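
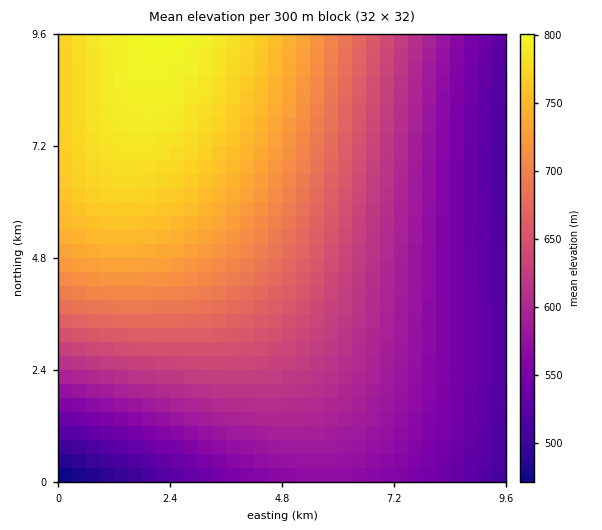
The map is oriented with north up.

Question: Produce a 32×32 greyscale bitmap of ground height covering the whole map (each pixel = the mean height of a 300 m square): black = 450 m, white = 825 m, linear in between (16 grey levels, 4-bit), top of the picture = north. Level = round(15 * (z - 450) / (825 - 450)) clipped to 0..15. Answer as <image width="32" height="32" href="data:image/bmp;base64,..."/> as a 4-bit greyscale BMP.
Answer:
<image width="32" height="32" href="data:image/bmp;base64,Qk12AgAAAAAAAHYAAAAoAAAAIAAAACAAAAABAAQAAAAAAAACAAATCwAAEwsAABAAAAAAAAAAAAAAABEREQAiIiIAMzMzAERERABVVVUAZmZmAHd3dwCIiIgAmZmZAKqqqgC7u7sAzMzMAN3d3QDu7u4A////ABESIiMzRERFVVVVVEREMzISIiMzRERFVVVVVVVERDMyIjMzRERVVVVVVVVVVERDMzMzRERVVVVmZmZVVVVEQzNEREVVVVZmZmZmZlVVREMzRFVVVmZmZmZmZmZVVURDM1VWZmZmd3d3dmZmZVVEQzNmZmd3d3d3d3d2ZmVVVEQzZ3d3d3eId3d3d2ZmVVREM3eIiIiIiIiId3d2ZlVURDOIiIiZmYiIiId3dmZVVEQzmZmZmZmZmYiId3ZmVVREM5mqqqqqmZmYiId3ZlVURDOqqqqqqqqZmYiHd2ZlVEQzq7u7u7qqqpmYiHdmZVREM7u7u7u7uqqpmYh3ZmVURDO7zMzMu7uqqpmId3ZlVEMzzMzMzMy7uqqZmId2ZVRDM8zMzMzMy7uqqZiHdmVUQzPM3d3czMy7uqmYh3ZlVEMzzd3d3dzMy7qqmYh2ZVRDM93d3d3dzMu7qpmId2VUQzPd3d3d3dzMu6qZiHdlVEMz3d3d3d3dzLu6qYh3ZlRDM93d7u3d3czLuqmYd2ZVQzPd3e7u3d3cy7qpmIdmVUQz3d7u7u3d3My7qZiHZlVEM93e7u7u3d3Mu6qYh3ZVRDPd3u7u7t3dzLuqmYd2VUQz3d7u7u7t3czLqpmHdlVEM93e7u7u7d3cy7qZh3ZlRDPd3u7u7u7d3Mu6qYh2ZVRD"/>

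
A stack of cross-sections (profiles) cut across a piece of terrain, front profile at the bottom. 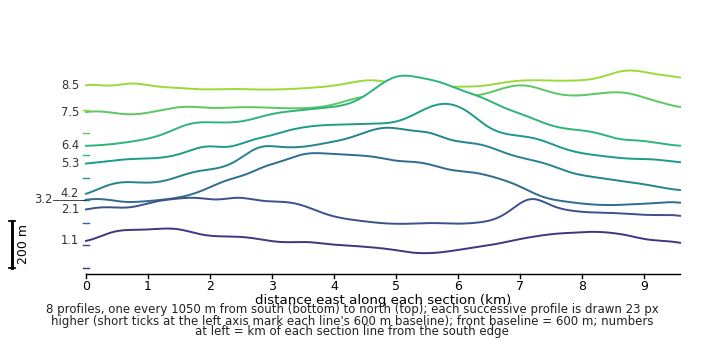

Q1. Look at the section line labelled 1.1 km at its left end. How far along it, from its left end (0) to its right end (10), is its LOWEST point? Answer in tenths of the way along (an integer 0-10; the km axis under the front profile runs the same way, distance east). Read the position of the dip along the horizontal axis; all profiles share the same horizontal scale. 6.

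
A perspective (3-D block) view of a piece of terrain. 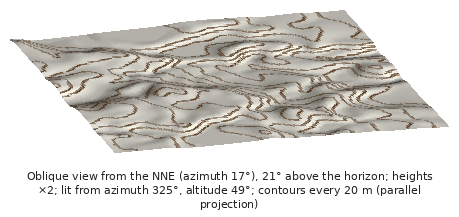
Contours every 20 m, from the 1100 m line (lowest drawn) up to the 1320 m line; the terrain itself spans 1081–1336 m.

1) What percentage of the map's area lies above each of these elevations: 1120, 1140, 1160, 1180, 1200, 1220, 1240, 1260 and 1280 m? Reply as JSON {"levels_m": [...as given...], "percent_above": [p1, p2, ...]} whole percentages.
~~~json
{"levels_m": [1120, 1140, 1160, 1180, 1200, 1220, 1240, 1260, 1280], "percent_above": [92, 84, 72, 61, 49, 42, 36, 26, 14]}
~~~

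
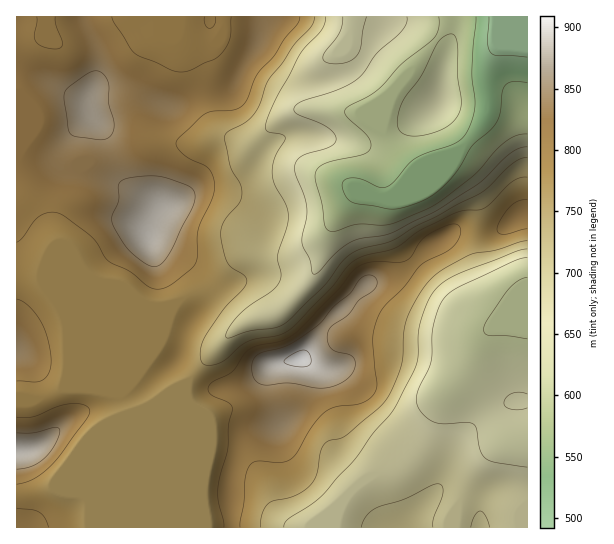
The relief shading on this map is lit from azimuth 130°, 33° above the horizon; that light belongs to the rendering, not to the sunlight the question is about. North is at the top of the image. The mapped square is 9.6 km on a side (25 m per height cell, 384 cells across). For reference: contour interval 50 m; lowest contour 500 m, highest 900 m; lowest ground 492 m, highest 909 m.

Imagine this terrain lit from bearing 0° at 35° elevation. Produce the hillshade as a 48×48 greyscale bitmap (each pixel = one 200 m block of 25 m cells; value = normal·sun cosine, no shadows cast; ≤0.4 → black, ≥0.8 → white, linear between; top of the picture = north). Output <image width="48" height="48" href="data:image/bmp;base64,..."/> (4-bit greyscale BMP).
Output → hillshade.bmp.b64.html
<image width="48" height="48" href="data:image/bmp;base64,Qk32BAAAAAAAAHYAAAAoAAAAMAAAADAAAAABAAQAAAAAAIAEAAATCwAAEwsAABAAAAAAAAAAAAAAABEREQAiIiIAMzMzAERERABVVVUAZmZmAHd3dwCIiIgAmZmZAKqqqgC7u7sAzMzMAN3d3QDu7u4A////AIh3d3d3d3d3d2ZmZUNFZ3d4iHdmZ3d3d4iIh3d3d3d3d2VmZUM0VneIiIdmZ3d2ZoiIh3d3d3d3dmZmVUMiNWeIiIh2Znd2Z1Z3d3d3d3d3dnd2VUQzNFZ4iIiHZ3h3dyI1Z3d3d3d3dnd2VUREREVnd4iHd4iZiBETZ3d3d3d3d3d2VERWVERWd3iId4iZmTMhNnd3d3d3d3d2VERWZURWZ3eIiHiIiIdTJGd3d3d3d3dlVERFVURFZnd4iHd3d7qWMlZ3d3d3d3dmVVRERUREVmd4iHdmZru5dDVmd3d3d2Z3ZmZUNEMzRneIiHdmZqqqmFVWZnd3dlZ3d3dlQ0MhJGeIiIdmZYiJqodmZmZ3ZUVmZ3d1QzMyI1eIiId2ZmVniYd2ZlZmZVVVVWZUMjREM0V3eId3d0RGd3d3d2VWeIh2RDMyMzRWVDRWd3iIiDRWZ3d3d3ZVabqXVDIjRVVndUNFZ3iIiEVmZ3d3d3dlaKupiHZWeIdndlRWZ3iIiGd3d3d3d3d3Zoq83dyoiZh3dmZmZ3eIiHh3d3d3d3d3ZVi9///ah4h2ZmZmZ3d3d4iHd3d3d3d3ZDWL3u7shlZmZmVWZmZ3d4iHd3d3d3d3dUNGiazcp1VVVVRFZmZnd4iHd3d3dmZnh1MzRWi9ynVUREQ0VmZmd4h3d3d3ZlRWd2UzNFac3KdUREMjRFVmZ3d3d3ZmZDNFVmZVRFV6zbllVUMhEjNFZnd3d2ZVQzNEVWeHZmZnq8uph2QhAAETRWZnd2VTMjNFVniIh3d3is3cuXYxAAAAAmZmdmVUM0RFZ3d3dmd3ir3/3JdTESEAAGZmZlVURFVVZ3d2ZlZ4ibzv/sp1Q0MgAGZVVURFVmZVVmZmZlVWiavN7u7KhmZTEGZVVVVWd3ZURVZmZmZWeKu83v//2oiHVHZlVWZ3d3ZlREVWZ3dmd5qqq9///bmZh2ZlVmZ3d3d3ZEVmd4h3d4iIiJrO/9upmWZVVWZneImZhmZnd4iIh3dmZneK3ty6qmZVVmZ3iJmZmHd3d3iHdlVVVWd3m8zLqmZmZmd3iZmZmYeIdmdlQzM0RVZ3eau7umZmZmZneImZmYd4hlVDISI0VUVWZ4mrzHd2ZVVWd3d3iId3d2QzIjRWZUM0VnmrzXd3ZURWZ2ZmZnZVZ3ZmZnd3ZUMiNHiau3d3ZVVmZlVERVQzR4mZmZiHdlQyI1iZmXdmZmZ3ZlVVRDMiNXiZmId3d2ZUNFeIiHZmZnd3ZmZmZUMzNFZmVVVWZ3d2VWZ3d2Zmd3d2Z3iId2VUREREMzM1Z4iHd3d3iGZniId3d4iYh3dlRERVVUQzVniId3d4iXeImZiIiIiIh3d2QiRnd3ZURWeId2eJmXiJmIiIiIh3d3h2QiJGeIdlRFZ4dmeJqniIh3eIiHd3d3eHVDIkVnd2VEVndmeIiHd3ZmeId3d3dmd3ZUIRNWd2VERXd2Z3d2Z2ZmeHd3d3dmd3dlMhJGd3ZVVWd2Vnd2Z2ZmeHd3d3ZmZ3dmQyNGd3dlVWd2Vndw=="/>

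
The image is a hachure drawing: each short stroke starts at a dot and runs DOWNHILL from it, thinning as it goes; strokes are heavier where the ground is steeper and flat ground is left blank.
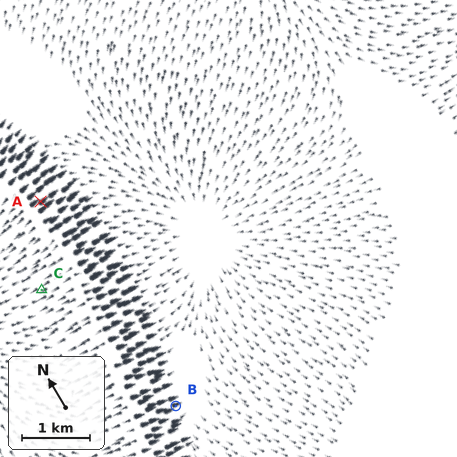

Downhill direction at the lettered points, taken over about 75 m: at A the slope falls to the E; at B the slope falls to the E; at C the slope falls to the W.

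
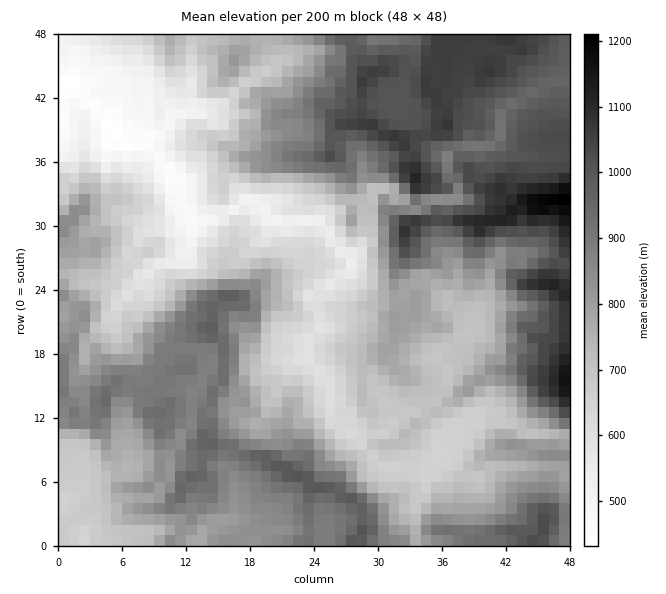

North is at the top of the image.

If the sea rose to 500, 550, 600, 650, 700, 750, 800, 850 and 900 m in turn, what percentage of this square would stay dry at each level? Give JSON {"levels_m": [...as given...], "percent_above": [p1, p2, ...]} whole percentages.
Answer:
{"levels_m": [500, 550, 600, 650, 700, 750, 800, 850, 900], "percent_above": [96, 92, 88, 81, 70, 59, 48, 39, 30]}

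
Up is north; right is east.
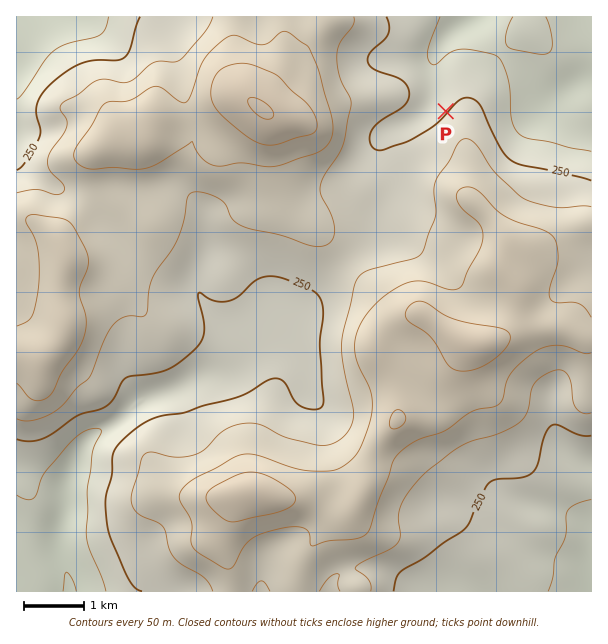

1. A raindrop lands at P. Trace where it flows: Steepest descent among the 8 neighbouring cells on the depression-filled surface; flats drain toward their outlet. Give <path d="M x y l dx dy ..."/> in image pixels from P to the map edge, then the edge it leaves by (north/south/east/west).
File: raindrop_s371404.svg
<path d="M446 111l-12-12 0-42 4-9 26-25 1 0 8-6"/>
exit: north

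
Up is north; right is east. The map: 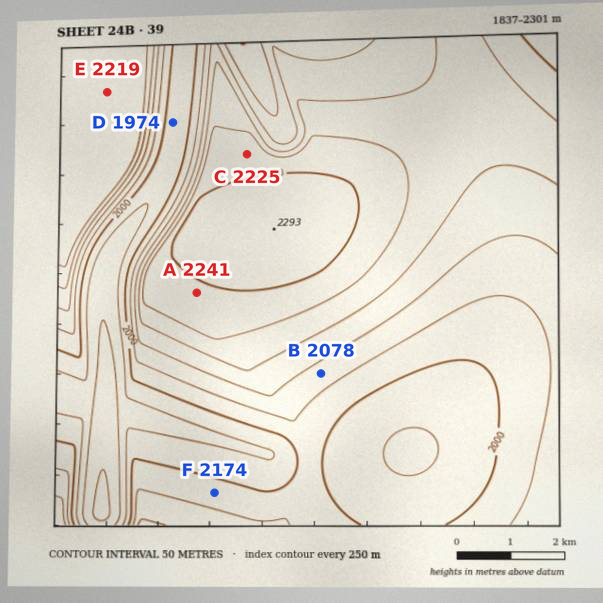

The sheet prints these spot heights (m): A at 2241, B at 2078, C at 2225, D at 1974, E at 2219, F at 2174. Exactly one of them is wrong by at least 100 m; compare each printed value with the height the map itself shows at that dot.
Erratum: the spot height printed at F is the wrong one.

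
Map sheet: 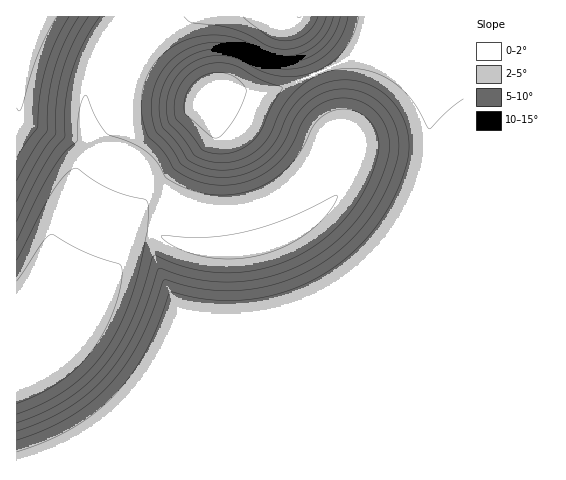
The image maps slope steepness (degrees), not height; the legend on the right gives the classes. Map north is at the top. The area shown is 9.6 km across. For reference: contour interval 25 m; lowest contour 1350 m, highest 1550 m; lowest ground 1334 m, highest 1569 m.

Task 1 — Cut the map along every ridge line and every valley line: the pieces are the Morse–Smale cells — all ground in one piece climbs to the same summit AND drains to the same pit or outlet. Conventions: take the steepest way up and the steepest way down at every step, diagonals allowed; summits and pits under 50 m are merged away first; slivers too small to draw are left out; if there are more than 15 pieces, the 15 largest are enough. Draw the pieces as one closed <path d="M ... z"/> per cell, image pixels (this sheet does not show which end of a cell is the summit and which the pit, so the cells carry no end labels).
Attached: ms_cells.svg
<path d="M463 16l-93 0-5 22-7 14-5 5-19 9-70 28-15 0-28-8-7 0-12 9-53-41-2-7-1-31-23 0-5 5-14 20-16 37-3 21 0 24 5 24-2 6-15 26-31 90-26 52 1 143 447-1z"/><path d="M122 16l-106 1 1 303 27-57 29-84 15-26 2-6-5-24 0-24 3-21 16-37z"/><path d="M369 16l-222 0 0 31 2 7 5 5 48 36 12-9 7 0 28 8 15 0 41-15 48-22 9-14 8-22z"/>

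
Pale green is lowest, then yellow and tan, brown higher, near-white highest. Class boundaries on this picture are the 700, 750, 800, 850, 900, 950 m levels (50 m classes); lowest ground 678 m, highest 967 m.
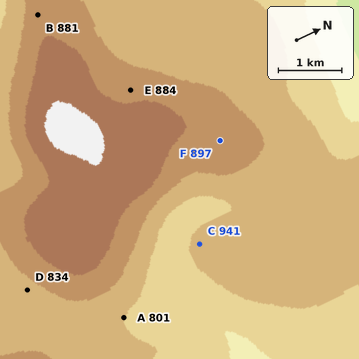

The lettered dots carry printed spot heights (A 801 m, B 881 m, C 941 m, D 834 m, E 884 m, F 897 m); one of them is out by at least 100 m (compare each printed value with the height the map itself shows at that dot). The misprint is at C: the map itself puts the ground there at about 816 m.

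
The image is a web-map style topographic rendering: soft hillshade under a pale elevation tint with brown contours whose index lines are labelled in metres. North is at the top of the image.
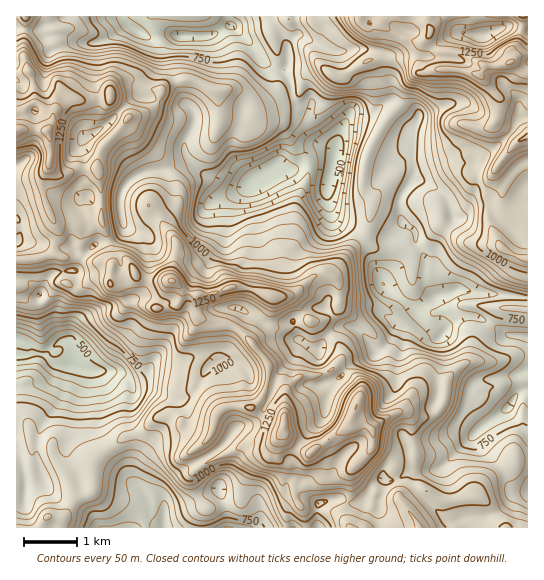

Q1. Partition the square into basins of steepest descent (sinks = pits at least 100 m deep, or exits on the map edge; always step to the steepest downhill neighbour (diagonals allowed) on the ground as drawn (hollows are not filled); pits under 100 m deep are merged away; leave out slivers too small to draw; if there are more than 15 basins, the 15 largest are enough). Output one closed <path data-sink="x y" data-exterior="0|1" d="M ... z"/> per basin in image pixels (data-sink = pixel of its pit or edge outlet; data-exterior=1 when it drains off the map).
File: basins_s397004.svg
<path data-sink="333 167" data-exterior="0" d="M427 16l-67 1 0 5 6 6 5 0 10-5 24 16 17 2-3 12 0 14-4-8-5-2-37 2-32 18-22-9-15 10-3 11-4 7-42 13-4-10-12-8-24 0-22-11-18 1-9 4-5 6-14-3-13-8-9 0-13 7-3 12-18 2-16-2-15-13 3-8 0-12-4-13-6-8 0-15-5-12-2-2-30 1 0 112 30 2 3 4 2 23-8 21 0 15 5 16 9 17 0 11-4 15 9 4 20 2 5 2 16 0 7 3 2 2-1 17 23-10 8 6 32 2 9 10 14 4 1 22 19 7 13 1 8 4 10 9 20 27-1 21-7 15-5 4-4 3-24-1-8 4-3 4-7 22-9 9 9 15 32-14 25 0 5-3 12-13 2 7 9 9 16 6 39-28 12-31 24-17 3-10 0-10-3-7-20-25-25-18-1-24-8-9 36-41 6-32-10-15 2-25 12-27 12-19 11-10 12-27 5-5 4 0 0-5 2 5 11-4 24 0 21 6 21 24-4 23 21 19-26 34-17 1-9 13-26 17 1 17 25 18 10 3 20 0 18 11 15 3 0-203-10 1-5 5-12 4-18 0-24-12-24-2-7-9 3-13-3-4z"/><path data-sink="383 283" data-exterior="0" d="M458 69l-24 0-9 4-8 0-8 9-9 23-15 16-14 25-6 15-2 25 10 15-6 32-36 41 8 9 1 24 33 27 15 23-3 20-24 17-10 27 12 3 8 5 24-16 11-1 6 10 0 20 3 13-6 4-12 1-5-2 3 7 0 10 4 10 0 13 4 6 18-15 22 12 32-5 4-7 11-12 19-10 6-8 4 2 9 0 0-202-15-4-18-11-20 0-13-4-22-17-1-10 0-7 26-17 9-13 17-1 26-34-21-19 4-23-13-17-8-7z"/><path data-sink="74 367" data-exterior="0" d="M57 255l-8 0-18 5-15 1 1 267 44 0 0-9 7-8 5-13 14-3 5-4 1-30 10-10 20-14 20-6 15-14 15-1 6 3 10 13 16 9 8-12 3-14 3-4 8-4 24 1 9-7 8-22 0-14-3-6-22-26-13-8-13-1-20-7 0-22-14-4-9-10-32-2-7-6-21 7-3 3 1-17-2-2-7-3-16 0-5-2-20-2z"/><path data-sink="182 37" data-exterior="0" d="M359 16l-36 0-8 5-6-2-19 1-3-4-240 1 6 13 0 15 6 8 4 13 0 12-3 8 15 13 8 2 26-2 3-12 13-7 9 0 13 8 10 3 4 0 5-6 9-4 18-1 22 11 24 0 12 8 4 10 42-13 4-7 3-11 15-10 22 9 32-18 37-2 9 6 0-10 3-12-17-2-24-16-10 5-5 0-6-6z"/><path data-sink="163 527" data-exterior="1" d="M173 416l-18 3-12 12-20 6-20 14-10 10-1 30-5 4-14 3-5 13-7 8 1 9 225-1 0-13 2-5 8-6-2-6 2-30 12-13-2-2-13-5-9-9-2-7-12 13-5 3-25 0-32 14-9-14 4-5-15-10-8-11z"/><path data-sink="17 242" data-exterior="1" d="M34 129l-18 1 1 130 14 0 23-5-1-8 4-9 0-11-9-17-5-16 0-15 8-21-2-23-3-4z"/><path data-sink="482 35" data-exterior="0" d="M527 16l-98 0-1 9 3 8-3 9 7 9 24 2 24 12 23-1 12-8 10-2z"/>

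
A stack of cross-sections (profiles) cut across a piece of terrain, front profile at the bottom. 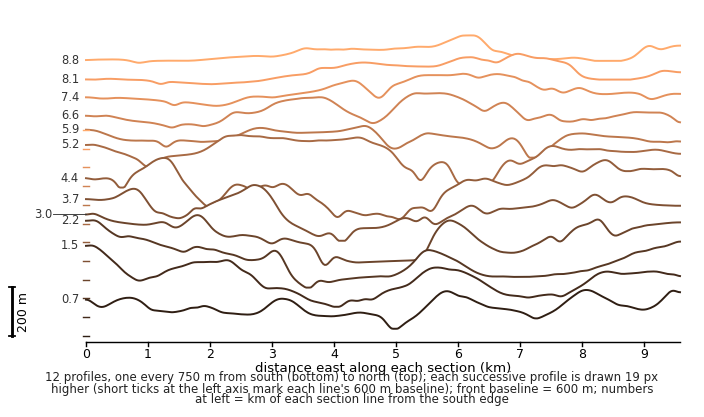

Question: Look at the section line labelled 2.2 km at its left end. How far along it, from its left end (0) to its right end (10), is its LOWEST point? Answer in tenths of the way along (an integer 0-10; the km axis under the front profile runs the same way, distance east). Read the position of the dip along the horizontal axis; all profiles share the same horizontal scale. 4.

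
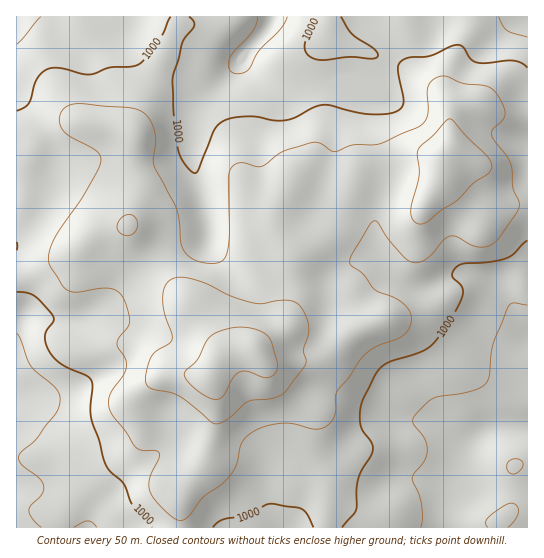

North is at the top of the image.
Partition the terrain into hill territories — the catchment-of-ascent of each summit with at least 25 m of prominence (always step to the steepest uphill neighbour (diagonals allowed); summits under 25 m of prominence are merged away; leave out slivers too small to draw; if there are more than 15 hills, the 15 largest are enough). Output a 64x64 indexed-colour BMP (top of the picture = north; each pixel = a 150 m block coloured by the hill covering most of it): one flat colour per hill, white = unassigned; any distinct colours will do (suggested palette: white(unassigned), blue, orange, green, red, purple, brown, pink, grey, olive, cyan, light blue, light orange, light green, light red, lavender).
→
<image width="64" height="64" href="data:image/bmp;base64,Qk12CAAAAAAAAHYAAAAoAAAAQAAAAEAAAAABAAQAAAAAAAAIAAATCwAAEwsAABAAAAAAAAAA////ALR3HwAOf/8ALKAsACgn1gC9Z5QAS1aMAMJ34wB/f38AIr28AM++FwDox64AeLv/AIrfmACWmP8A1bDFABERERERERERERERERERERERERERERERERERERERERERERERERERERERERERERERERERERERERERERERERERERERERERERERERERERERERERERERERERERERERERERERERERERERERERERERERERERERERERERERERERERERERERERERERERERERERERERERERERERERERERERERERERERERERERERERERERERERERERERERERERERERERERERERERERERERERERERERERERERERERERERERERERERERERERERERERERERERERERERERERERERERERERERERERERERERERERERERERERERERERERERERERERERERERERERERERERERERERERERERERERERERERERERERERERERERERERERERERERERERERERERERERERERERERERERERERERERERERERERERERERERERERERERERERERERERERERERERERERERERERERERERERERERERERERERERERERERERERERERERERERERERERERERERERERERERERERERERERERERERERERERERERERERERERERERERERERERERERERERERERERERERERERERERERERERERERERERERERERERERERERERERERERERERERERERERERERERERERERERERERERERERERERERERERERERERERERERERERERERERERERERERERERERERERERERERERERERERERERERERERERERERERERERERERERERERERERERERERERERERERERERERERERERERERERERERERERERERERERERERERERERERERERERERERERERERERERERERERERERERERERERERERERERERERERERERERERERERERERERERERERERERERERERERERERERERERERERERERERERERERERERERERERERERERERERERERERERERERERERERERERERERERERERERERERERERERERERERERERERERERERERERERERERERERERERERERERERIzMzMzMREREREREREREREREREREREREREREREREREREjMzMzMzMREREREREREREREREREREREREREREREREREiMzMzMzMzERERERERERERERERERERERERERERERERESIzMzMzMzMxERERERERERERERERERERERERERERERESIjMzMzMzMzMRERERERERERERERERERERERIiIRERESIiMzMzMzMzMxERERERERERERERERERERESIiIiIREiIiIzMzMzMzMzMRERERERERERERERERERESIiIiIiIiIiIjMzMzMzMzMzERERERERERERERERERERIiIiIiIiIiIiMzMzMzMzMzMzERERERERERERERERERIiIiIiIiIiIiIzMzMzMzMzMzMxEREREREREREREREREiIiIiIiIiIiIjMzMzMzMzMzMzMzMxERERERERERERESIiIiIiIiIiIiEzMzMzMzMzMzMzMzERERERERERERERIiIiIiIiIiIiIRMzMzMzMzMzMzMzMREREREREREREREiIiIiIiIiIiIhEzMzMzMzMzMzMzMxERERERERERERESIiIiIiIiIiIiERMzMzMzMzMzMzMxERERERERERERERIiIiIiIiIiIiIREzMzMzMzMzMzMzERERERERERERERESIiIiIiIiIiIhERMzMzMzMzMzMzMRERERERERERERERIiIiIiIiIiIiEREzMzMzMzMzMzMxEREREREREREREREiIiIiIiIiIiIRERMzMzMzMzMzMxERERERERERERERESIiIiIiIiIiIhERETMzMRERETMzERERERERERERERERIiIiIiIiIiIiERERERERERERERMREREREREREREREREiIiIiIiIiIiIRERERERERERERERERERERERERERERESIiIiIiIiIiIhERERERERERERERERERERERERERERESIiIiIiIiIiIiERERERERERERERERERERERERERERERIiIiIiIiIiIiIREREREREREREREREREREREREREREREiIiIiIiIiIiIhERERERERERERERERERERERERERERESIiIiIiIiIiIiERERERERERERERERERERERERERERERIiIiIiIiIiIiIREREREREREREREREREREREREREREREiIiIiIiIiIiIhERERERERERERERERERERERERERERIiIiIiIiIiIiIiERERERERERERERERERERERERERERERIiIiIiIiIiIiIRERERERERERERERERERERERERERERESIiIiIiIiIiIhERERERERERERERERERERERERERERERIiIiIiIiIiIiERERERERERERERERERERERERERERERESIiIiIiIiIiIRERERERERERERERERERERERERERERERIiIiIiIiIiIhEREREREREREREREREREREREREREREREiIiIiIiIiIiERERERERERERERERERERERERERERERESIiIiIiIiIiIRERERERERERERERERERERERERERERERIiIiIiIiIiIhEREREREREREREREREREREREREREREREiIiIiIiIiIi"/>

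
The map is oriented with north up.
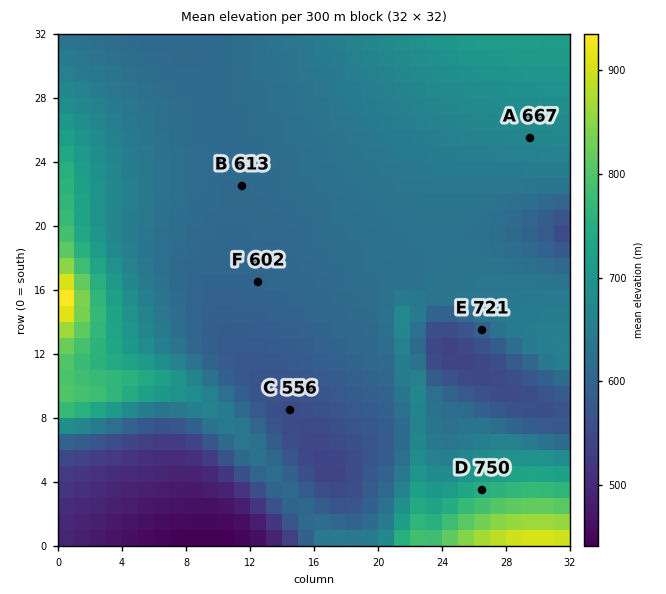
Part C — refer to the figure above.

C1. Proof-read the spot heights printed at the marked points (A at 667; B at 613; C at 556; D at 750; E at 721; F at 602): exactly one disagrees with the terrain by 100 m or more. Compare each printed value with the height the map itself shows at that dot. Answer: E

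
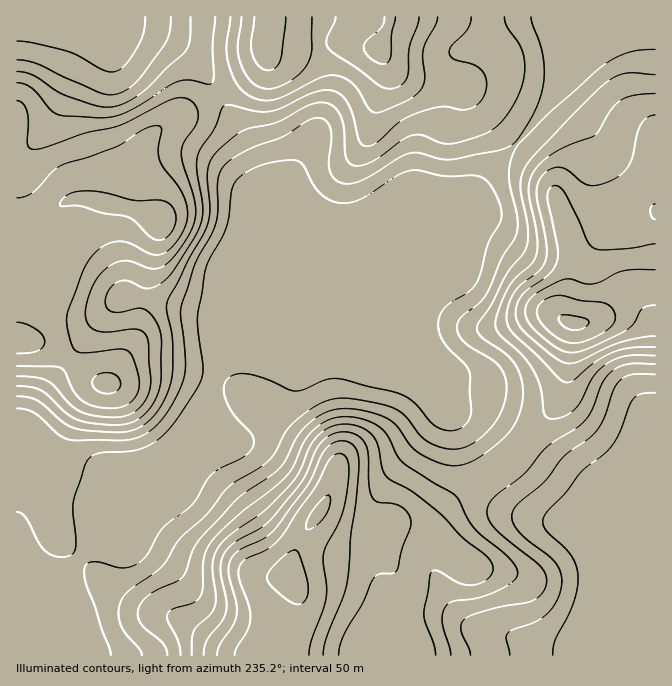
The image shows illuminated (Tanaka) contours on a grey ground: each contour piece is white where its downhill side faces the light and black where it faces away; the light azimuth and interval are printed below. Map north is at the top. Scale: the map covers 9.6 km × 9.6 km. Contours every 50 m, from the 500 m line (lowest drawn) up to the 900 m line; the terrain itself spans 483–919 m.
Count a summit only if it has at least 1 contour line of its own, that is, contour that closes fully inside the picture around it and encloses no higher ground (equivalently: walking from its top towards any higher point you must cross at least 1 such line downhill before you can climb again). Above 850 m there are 3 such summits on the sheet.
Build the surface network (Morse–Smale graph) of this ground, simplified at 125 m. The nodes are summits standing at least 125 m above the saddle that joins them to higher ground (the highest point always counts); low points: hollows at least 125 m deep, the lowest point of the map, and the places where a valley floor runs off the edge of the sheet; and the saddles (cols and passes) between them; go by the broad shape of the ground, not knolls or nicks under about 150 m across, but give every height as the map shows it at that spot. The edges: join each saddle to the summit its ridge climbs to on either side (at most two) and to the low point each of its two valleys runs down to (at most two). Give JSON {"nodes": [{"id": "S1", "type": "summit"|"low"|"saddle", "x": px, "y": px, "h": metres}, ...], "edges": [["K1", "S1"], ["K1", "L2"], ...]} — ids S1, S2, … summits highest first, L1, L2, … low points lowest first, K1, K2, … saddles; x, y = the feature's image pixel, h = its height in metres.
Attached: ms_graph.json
{"nodes": [
{"id": "S1", "type": "summit", "x": 290, "y": 577, "h": 919},
{"id": "S2", "type": "summit", "x": 574, "y": 323, "h": 908},
{"id": "S3", "type": "summit", "x": 160, "y": 223, "h": 823},
{"id": "S4", "type": "summit", "x": 267, "y": 37, "h": 821},
{"id": "L1", "type": "low", "x": 44, "y": 22, "h": 483},
{"id": "L2", "type": "low", "x": 619, "y": 552, "h": 486},
{"id": "L3", "type": "low", "x": 50, "y": 608, "h": 487},
{"id": "K1", "type": "saddle", "x": 219, "y": 93, "h": 655},
{"id": "K2", "type": "saddle", "x": 524, "y": 443, "h": 628},
{"id": "K3", "type": "saddle", "x": 518, "y": 140, "h": 550},
{"id": "K4", "type": "saddle", "x": 58, "y": 465, "h": 527}],
"edges": [["K1", "S3"], ["K1", "S4"], ["K1", "L1"], ["K1", "L3"], ["K2", "S1"], ["K2", "S2"], ["K2", "L2"], ["K2", "L3"], ["K3", "S2"], ["K3", "S4"], ["K3", "L3"], ["K4", "S1"], ["K4", "S3"], ["K4", "L3"]]}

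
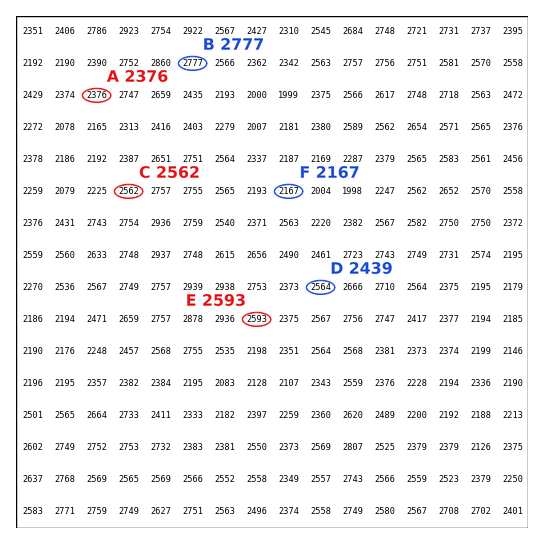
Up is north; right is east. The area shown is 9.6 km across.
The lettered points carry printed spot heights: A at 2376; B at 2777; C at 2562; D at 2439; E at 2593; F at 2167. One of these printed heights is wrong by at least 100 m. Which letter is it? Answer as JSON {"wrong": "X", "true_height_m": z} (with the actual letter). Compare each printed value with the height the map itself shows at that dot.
{"wrong": "D", "true_height_m": 2564}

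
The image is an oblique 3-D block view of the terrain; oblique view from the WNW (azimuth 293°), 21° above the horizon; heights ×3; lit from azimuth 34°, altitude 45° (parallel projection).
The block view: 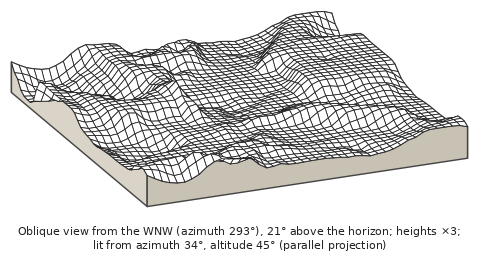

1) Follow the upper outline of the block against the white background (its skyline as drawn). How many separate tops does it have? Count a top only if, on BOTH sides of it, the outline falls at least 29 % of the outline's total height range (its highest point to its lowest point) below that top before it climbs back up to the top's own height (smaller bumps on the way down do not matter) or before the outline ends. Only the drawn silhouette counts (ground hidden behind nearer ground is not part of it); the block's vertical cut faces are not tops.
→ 1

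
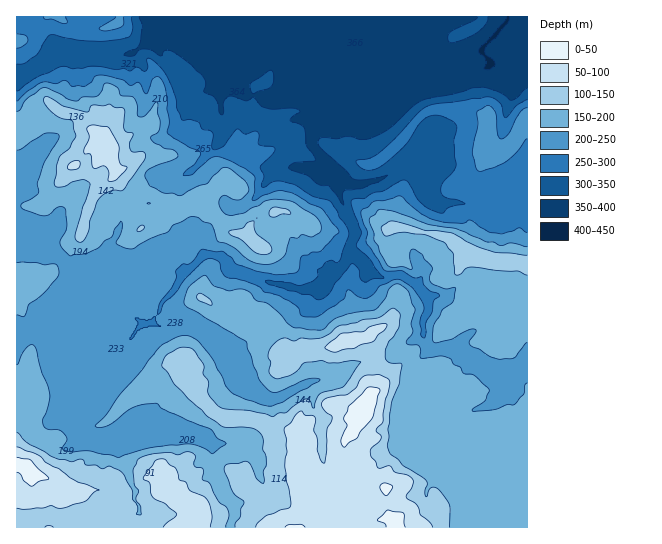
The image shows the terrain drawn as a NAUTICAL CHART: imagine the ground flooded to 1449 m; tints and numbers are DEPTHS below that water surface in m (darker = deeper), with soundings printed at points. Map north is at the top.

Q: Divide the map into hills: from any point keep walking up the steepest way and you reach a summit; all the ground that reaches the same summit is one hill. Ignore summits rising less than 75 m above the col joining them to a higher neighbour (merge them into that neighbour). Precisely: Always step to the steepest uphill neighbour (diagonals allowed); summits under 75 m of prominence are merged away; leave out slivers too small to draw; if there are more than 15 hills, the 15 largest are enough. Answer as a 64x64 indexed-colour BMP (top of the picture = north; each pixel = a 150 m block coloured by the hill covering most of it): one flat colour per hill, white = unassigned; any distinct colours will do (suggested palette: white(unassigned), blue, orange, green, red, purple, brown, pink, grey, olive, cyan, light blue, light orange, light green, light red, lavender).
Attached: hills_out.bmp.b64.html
<image width="64" height="64" href="data:image/bmp;base64,Qk12CAAAAAAAAHYAAAAoAAAAQAAAAEAAAAABAAQAAAAAAAAIAAATCwAAEwsAABAAAAAAAAAA////ALR3HwAOf/8ALKAsACgn1gC9Z5QAS1aMAMJ34wB/f38AIr28AM++FwDox64AeLv/AIrfmACWmP8A1bDFADMzMzMzMzMzMzMzMzMxERERERERERERERERERERERERMzMzMzMzMzMzMzMzMzEREREREREREREREREREREREREzMzMzMzMzMzMzMzMzMRERERERERERERERERERERERETMzMzMzMzMzMzMzMzMxERERERERERERERERERERERERMzMzMzMzMzMzMzMzMxEREREREREREREREREREREREREzMzMzMzMzMzMzMzMxERERERERERERERERERERERERETMzMzMzMzMzMzMzMzERERERERERERERERERERERERERMzMzMzMzMzMzMzMzMREREREREREREREREREREREREREzMzMzMzMzMzMzMzMxERERERERERERERERERERERERETMzMzMzMzMzMzMzMxERERERERERERERERERERERERERMzMzMzMzMzMzMzMzEREREREREREREREREREREREREREzMzMzERERERERERERERERERERERERERERERERERERETMzMzERERERERERERERERERERERERERERERERERERERMzMzMREREREREREREREREREREREREREREREREREREREzMzMxERERERERERERERERERERERERERERERERERERETMzMzERERERERERERERERERERERERERERERERERERERMzMzMzEREREREREREREREREREREREREREREREREREREzMzMzMxERERERERERERERERERERERERERERERERERETMzMzMzMREREREREREREREREREREREREREREREREUQRMzMzMzMxEREREREREREREREREREREREREREREREUREEzMzMzMzMREREREREREREREREREREREREREREREURERDMzMzMzMREREREREREREREREREREREREREREREUREREMzMzMzMRERERERERERERERERERERERERERFBFEREREQTMzMzMRERERERERERERERERERERERERERFERERERERBEzMzMREREREREREREREREREREREREREREUREREREREIjMzMxERERERERERERERERERERERERERERREREREREQiIzMzMRERIiIRERERERERERERERERERERFERERERERCIiIzMxEiIiIhERERERERERERERERERERERREREREREIiIiIiIiIiIiIRERERERERERERERERERERREREREREQiIiIiIiIiIiIiERERERERERERERERERERFERERERERCIiIiIiIiIiIiIRERERERESIiIRERERERFEREREREREIiIiIiIiIiIiIiERERESIiIiIiERERRBREREREREREQiIiIiIiIiIiIiIhEREiIiIiIiIiERRERERERERERERCIiIiIiIiIiIiIiIREiIiIiIiIiIRREREREREREREREIiIiIiIiIiIiIiIiIiIiIiIiIiIiREREREREREREREQiIiIiIiIiIiIiIiIiIiIiIiIiIiJERERERERERERERCIiIiIiIiIiIiIiIiIiIiIiIiIiIkREREREREREREREIiIiIiIiIiIiIiIiIiIiIiIiIiIiREREREREREREREQiIiIiIiIiIiIiIiIiIiIiIiIiIiJERERERERERERERCIiIiIiIiIiIiIiIiIiIiIiIiIiJEREREREREREREREIiIiIiIiIiIiIiIiIiIiIiIiIiIkRERERERERBFEREQiIiIiIiIiIiIiIiIiIiIiIiIiIiREREREQRERERFERCIiIiIiIiIiIiIiIiIiIiIiIiIiRERERERBERERERREIiIiIiIiIiIiIiIiIiIiIiIiIiIhERREREEREREREUQiIiIiIiIiIiIiIiIiIiIiIiIiIhERERREQRERERERESIiIiIiIiIiIiIiIiIiIiIiIiIhERERERQRERERERERIiIiIiIiIiIiIiIiIiIiIiIiIhEREREREREREREREREiIiIiIiIiIiIiIiIiIiIiIiIhERERERERERERERERESIiIiIiIiIiIiIiIiIiIiIiIiERERERERERERERERERIiIiIiIiIiIiIiIiIiIiIiIiIREREREREREREREREREiIiIiIiIiIiIiIiIiIiIiIiIiIiERERERERERERERESIiIiIiIiIiIiIiIiIiIiIiIiIiIiERERERERERERERIiIiIiIiIiIiIiIiIiIiIiIiIiIiEREREREREREREREiIiIiIiIiIiIiIiIiIiIiEiIiIiIRERERERERERERESIiIiIiIiIiIiIiIiIiERERERIhERERERERERERERERIiIiIiIiIiIiIiIiIiERERERERERERERERERERERERFSIiIiIiIiIiIiIiIhEREREREREREREREREREREREREVVSIiIiIiIiIiIiIhERERERERERERERERERERERERERVVUiIiIiIiIiIiIhERERERERERERERERERERERERERFVVVVVVVVVUiIiIiEREREREREREREREREREREREREREVVVVVVVVVVVIiIRERERERERERERERERERERERERERERVVVVVVVVVVVRERERERERERERERERERERERERERERERFVVVVVVVVVVVEREREREREREREREREREREREREREREREVVVVVVVVVVVURERERERERERERERERERERERERERERER"/>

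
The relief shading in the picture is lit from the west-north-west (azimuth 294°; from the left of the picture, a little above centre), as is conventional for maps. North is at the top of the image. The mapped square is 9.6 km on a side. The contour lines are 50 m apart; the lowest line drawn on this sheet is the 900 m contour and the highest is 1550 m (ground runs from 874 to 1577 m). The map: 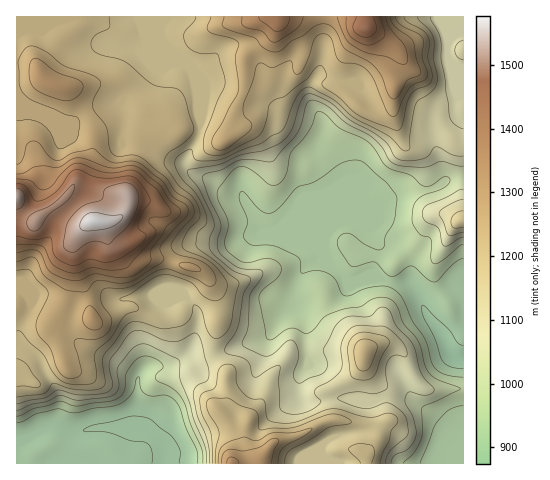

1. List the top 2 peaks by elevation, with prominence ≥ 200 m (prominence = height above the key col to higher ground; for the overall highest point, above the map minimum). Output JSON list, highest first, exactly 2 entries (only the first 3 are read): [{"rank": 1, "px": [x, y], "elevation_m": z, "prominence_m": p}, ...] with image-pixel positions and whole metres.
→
[{"rank": 1, "px": [94, 221], "elevation_m": 1577, "prominence_m": 703}, {"rank": 2, "px": [365, 28], "elevation_m": 1483, "prominence_m": 300}]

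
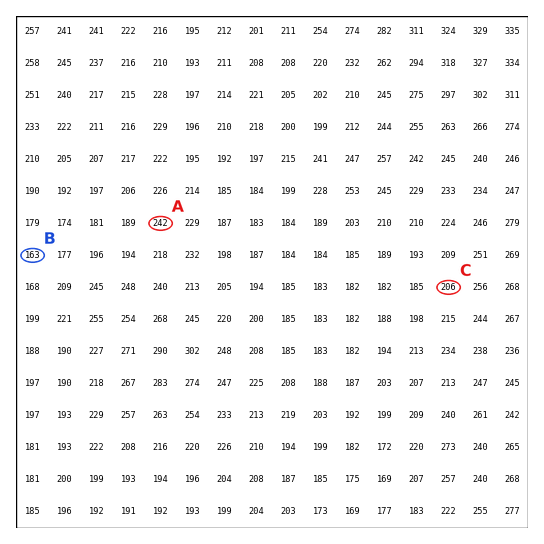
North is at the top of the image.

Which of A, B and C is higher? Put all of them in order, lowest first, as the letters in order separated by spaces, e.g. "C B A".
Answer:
B C A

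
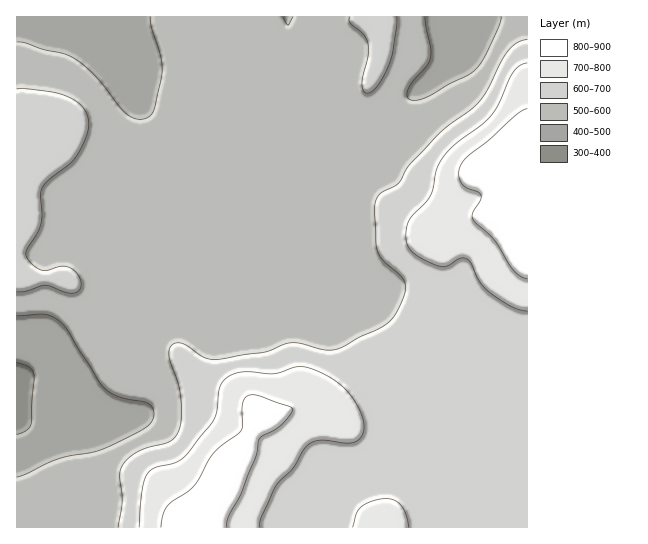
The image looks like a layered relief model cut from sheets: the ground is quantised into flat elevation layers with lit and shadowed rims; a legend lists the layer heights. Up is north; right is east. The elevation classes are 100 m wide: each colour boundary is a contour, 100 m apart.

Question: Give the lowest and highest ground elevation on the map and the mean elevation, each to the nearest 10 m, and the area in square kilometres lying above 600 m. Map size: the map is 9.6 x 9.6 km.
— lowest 400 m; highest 870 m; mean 590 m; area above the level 39.1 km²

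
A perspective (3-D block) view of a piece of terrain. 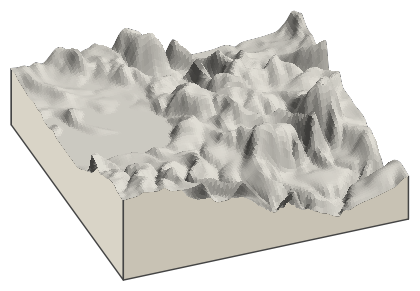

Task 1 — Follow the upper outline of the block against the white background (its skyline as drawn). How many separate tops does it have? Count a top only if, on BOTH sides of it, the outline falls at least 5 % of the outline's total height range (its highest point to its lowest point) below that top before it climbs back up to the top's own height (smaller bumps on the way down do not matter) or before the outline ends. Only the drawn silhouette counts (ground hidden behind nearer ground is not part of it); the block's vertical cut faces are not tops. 3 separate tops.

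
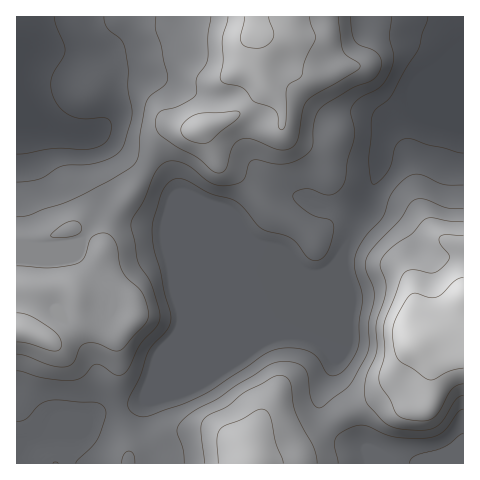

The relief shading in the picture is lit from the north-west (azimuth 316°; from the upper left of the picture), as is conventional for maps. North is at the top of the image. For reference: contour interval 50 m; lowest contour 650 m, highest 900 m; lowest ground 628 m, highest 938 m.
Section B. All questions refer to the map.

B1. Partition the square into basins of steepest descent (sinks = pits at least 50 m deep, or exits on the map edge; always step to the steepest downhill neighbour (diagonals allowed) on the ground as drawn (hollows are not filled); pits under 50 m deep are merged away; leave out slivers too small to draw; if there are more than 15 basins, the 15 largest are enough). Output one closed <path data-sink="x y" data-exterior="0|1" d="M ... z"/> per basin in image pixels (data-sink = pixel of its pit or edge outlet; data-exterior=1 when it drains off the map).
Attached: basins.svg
<path data-sink="463 118" data-exterior="1" d="M463 16l-209 1 2 16-2 10 0 20 8 21-2 8-17 18-9 6-37 13-25 0-10 7-21 43-32 45-11 45-25 23 3 4 43-4 7 4 7 8 1 11-2 5-9 9-7 1-33-8-5-3-2-4-5 8-19 16-6 0-22-9-8 0 1 134 233 0 26-4 10-3 15-14 17-9 18-16 36-18 18-14 22-38 0-6 35-19 10-11 7-14z"/><path data-sink="17 124" data-exterior="1" d="M253 16l-237 1 1 313 11 1 18 8 6 0 19-16 5-8 2 4 5 3 33 8 7-1 9-9 2-5-1-11-7-8-7-4-43 4-3-4 25-23 11-45 32-45 21-43 10-7 25 0 37-13 9-6 17-18 2-8-8-21 0-20 2-10z"/><path data-sink="463 459" data-exterior="1" d="M463 298l-6 14-10 11-35 19 0 6-19 35-11 11-35 18-29 22-17 9-15 14-10 3-25 3 212 1z"/>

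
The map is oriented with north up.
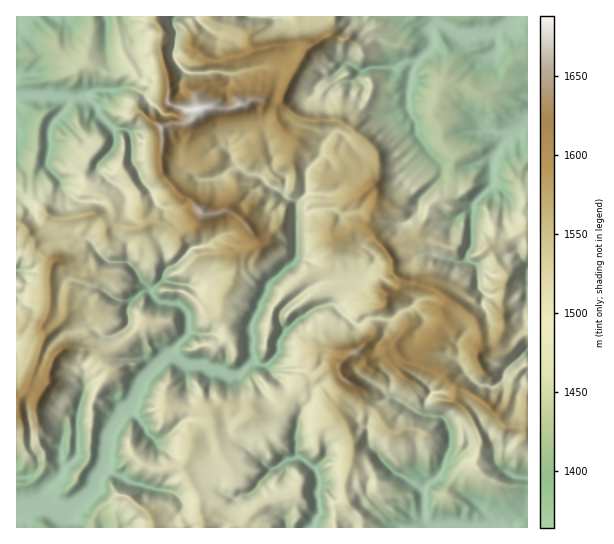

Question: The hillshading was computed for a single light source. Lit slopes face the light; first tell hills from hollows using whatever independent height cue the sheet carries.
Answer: W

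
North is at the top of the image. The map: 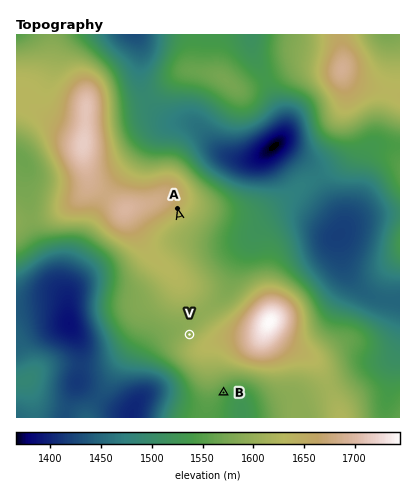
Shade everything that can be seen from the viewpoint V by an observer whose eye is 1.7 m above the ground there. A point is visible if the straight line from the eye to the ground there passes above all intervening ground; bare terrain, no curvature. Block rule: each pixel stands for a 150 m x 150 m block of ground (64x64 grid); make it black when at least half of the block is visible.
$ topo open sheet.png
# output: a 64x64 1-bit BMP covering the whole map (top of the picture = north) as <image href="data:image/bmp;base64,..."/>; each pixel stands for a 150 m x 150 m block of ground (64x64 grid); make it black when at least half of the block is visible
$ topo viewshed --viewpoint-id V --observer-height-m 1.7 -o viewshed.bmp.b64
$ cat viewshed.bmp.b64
<image width="64" height="64" href="data:image/bmp;base64,Qk0+AgAAAAAAAD4AAAAoAAAAQAAAAEAAAAABAAEAAAAAAAACAAATCwAAEwsAAAIAAAAAAAAA////AAAAAACAAAAAAAAAAOAAAAAAAAAA8AAAAAAAAADwAAAAAAAAAPgAAAAAAAAA+AAAAAAAAAD4AAAAAAAAAPgAAAAAAAAA+AAAAAAAAAD4AAAAAAAAAPAAAAAAAAAAgAAAAAAAAAAAAAAMAwAAAAAAD/4PAAAAAAAP//+AAAAAAB///4AAAAAAH/4fgAAAAAAf/w+AAAAAAA//B4AAAAAAAP8DgAAAAAAA/wMAAAAAAAD8AAAAAAAAAcAAAAAAAAAHgAAAAAAAAA8AAAAAAAAADgAAAAAAAAAMAAAAAACAABwAAAAAAMAAfAAAAAAA4AH8AAAAAAD8B/wAAAAAAP///AAAAAAA//z+AAAAAADB/H8AAAAAAID4H4AAAAAAAHgBwAAAAAAAGABgAAAAAAAAAAAAAAAAAAAAAAAAAAAAAAAAAAAAAAAAAAAAAAAAAAAAAAAAAAAAAAAAAAAAAAAAAAAAAAAAAAAAAAAAAAAAAAAAAAAAAAAAAAAAAAcAAAAAAAAAD8AAAAAAAAAf/wAAAAAAAB//AAAAAAAAP/8AAAAAAAA//wAAAAAAAD//AAAAAAAAP/8AAAAAAAB/iAAAAAAAAH8AAAAAAAAA/gAAAAAAAAD+AAAAAAAAAPwAAAAAAAAA+AAAAAAAAAD4AAAAAAAAAHgAAAAAAAAAeAAAAAAAAAB4AA=="/>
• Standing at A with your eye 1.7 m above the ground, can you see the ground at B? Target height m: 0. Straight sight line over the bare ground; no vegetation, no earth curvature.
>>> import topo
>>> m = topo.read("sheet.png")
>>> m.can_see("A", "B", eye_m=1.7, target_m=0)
False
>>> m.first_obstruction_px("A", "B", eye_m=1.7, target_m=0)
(194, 276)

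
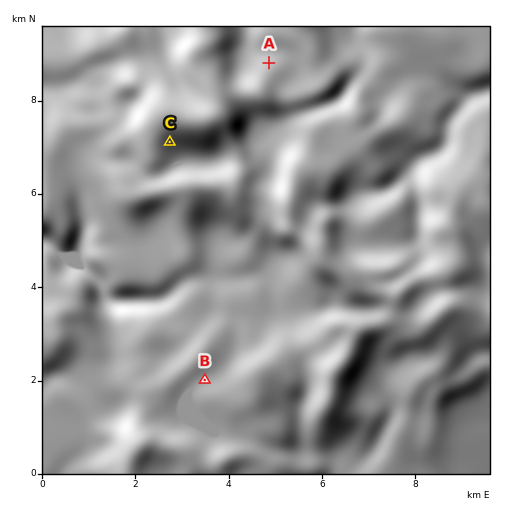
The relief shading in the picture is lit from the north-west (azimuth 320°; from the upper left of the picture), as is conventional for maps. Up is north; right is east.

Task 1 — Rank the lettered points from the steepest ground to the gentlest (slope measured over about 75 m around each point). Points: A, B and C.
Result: C A B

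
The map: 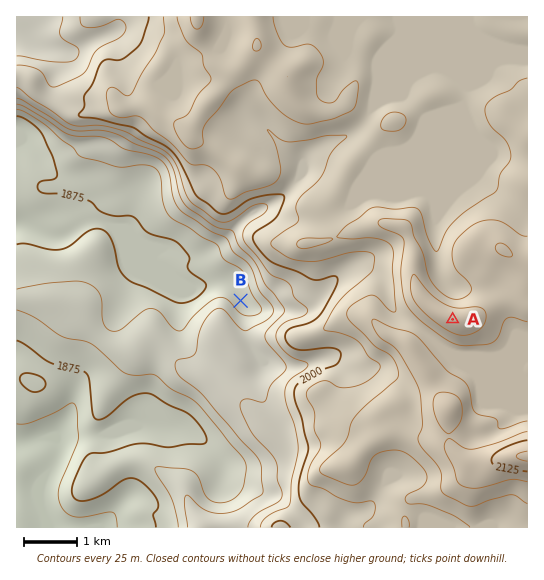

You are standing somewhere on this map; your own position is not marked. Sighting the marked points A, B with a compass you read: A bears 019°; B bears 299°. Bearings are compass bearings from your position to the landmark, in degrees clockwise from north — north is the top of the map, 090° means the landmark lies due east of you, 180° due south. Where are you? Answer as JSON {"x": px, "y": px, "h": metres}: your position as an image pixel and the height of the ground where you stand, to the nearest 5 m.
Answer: {"x": 424, "y": 402, "h": 2080}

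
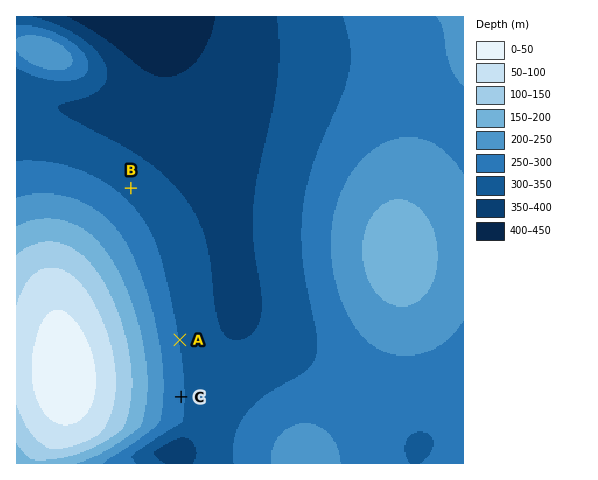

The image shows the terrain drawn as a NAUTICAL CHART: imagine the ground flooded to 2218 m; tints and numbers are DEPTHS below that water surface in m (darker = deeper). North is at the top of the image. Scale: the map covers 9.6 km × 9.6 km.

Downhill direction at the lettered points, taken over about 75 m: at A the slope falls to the E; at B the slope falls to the NE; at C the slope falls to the E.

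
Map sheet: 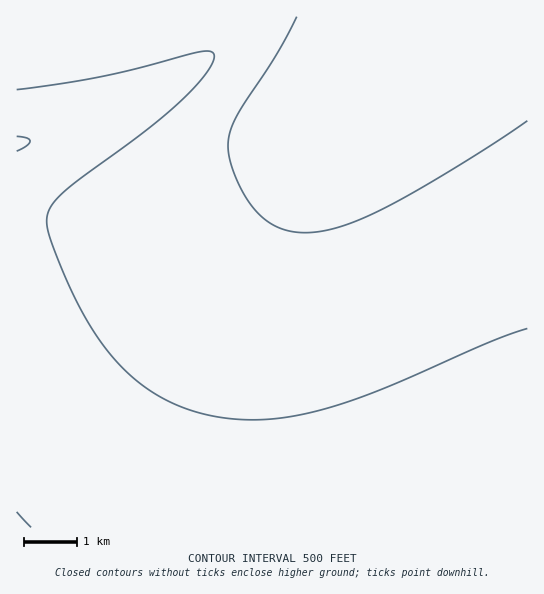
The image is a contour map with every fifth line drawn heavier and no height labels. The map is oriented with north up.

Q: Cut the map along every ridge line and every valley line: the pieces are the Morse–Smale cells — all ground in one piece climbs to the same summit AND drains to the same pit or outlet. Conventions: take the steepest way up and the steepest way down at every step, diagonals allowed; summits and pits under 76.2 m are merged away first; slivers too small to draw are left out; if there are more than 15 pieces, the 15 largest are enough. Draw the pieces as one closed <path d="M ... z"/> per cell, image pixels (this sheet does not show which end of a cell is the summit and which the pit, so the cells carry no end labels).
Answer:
<path d="M527 16l-158 0-30 59-30 48-26 30-22 18-39 18-65 19-71 12-70 5 1 303 511-1z"/><path d="M367 16l-120 0-6 13-20 19-30 21-36 22-76 34-40 14-21 4-2 2 0 78 58-2 83-13 65-19 39-18 22-18 26-30 30-48z"/><path d="M246 16l-229 0-1 127 23-4 40-14 76-34 36-22 30-21 20-19 6-8z"/>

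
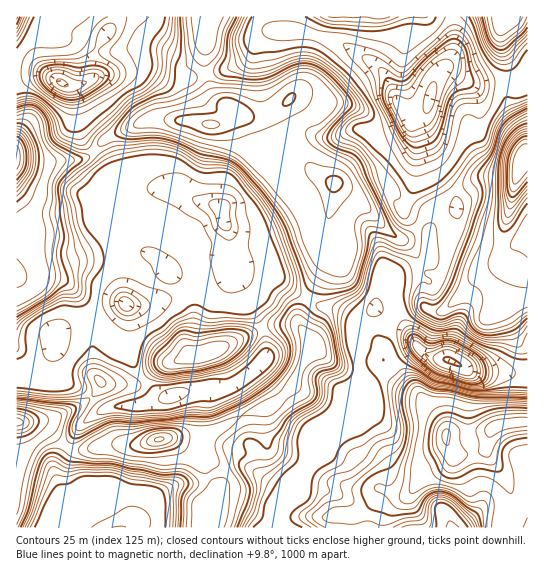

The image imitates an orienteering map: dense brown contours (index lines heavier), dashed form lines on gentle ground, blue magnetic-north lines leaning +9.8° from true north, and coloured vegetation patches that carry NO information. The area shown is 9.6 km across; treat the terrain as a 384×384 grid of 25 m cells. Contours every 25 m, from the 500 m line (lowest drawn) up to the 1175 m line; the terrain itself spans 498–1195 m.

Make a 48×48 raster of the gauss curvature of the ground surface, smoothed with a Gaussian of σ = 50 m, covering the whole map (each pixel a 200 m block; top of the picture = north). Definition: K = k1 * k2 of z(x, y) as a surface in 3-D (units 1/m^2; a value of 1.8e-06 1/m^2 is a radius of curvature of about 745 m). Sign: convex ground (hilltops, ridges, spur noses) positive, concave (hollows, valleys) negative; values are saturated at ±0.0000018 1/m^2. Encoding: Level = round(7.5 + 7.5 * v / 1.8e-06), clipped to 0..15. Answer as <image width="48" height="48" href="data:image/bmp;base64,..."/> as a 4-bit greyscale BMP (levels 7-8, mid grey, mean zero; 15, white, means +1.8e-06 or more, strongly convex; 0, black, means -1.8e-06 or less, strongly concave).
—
<image width="48" height="48" href="data:image/bmp;base64,Qk32BAAAAAAAAHYAAAAoAAAAMAAAADAAAAABAAQAAAAAAIAEAAATCwAAEwsAABAAAAAAAAAAAAAAABEREQAiIiIAMzMzAERERABVVVUAZmZmAHd3dwCIiIgAmZmZAKqqqgC7u7sAzMzMAN3d3QDu7u4A////AHd3d3d3eHiIiIiId3ZnqXl3l4dWd5WIiJeIh3eHd3eHiIh3Z3domIhndnhsqFJ3eIeIh3eHd4iIuIh4iYeJd3d4d5eP+KZ3eHd4h4iId5p2doiKZ3iIZ4eId4cjRId3d3d4Z5eZV4drVXiYV4iHiXeJh3hjhniHd3eaZpeZd3qFZ3Z5h3h3eHiHd3h3mIh2d3aKh4pWl3d3eIhnaJZniHiHd3d4iGeXiHdlM5lodYlld3h4iIeIh3h4h3dph3d5qGZ3I3iIZN/mZ3d5hleYh3eHiYd6mIh2iOdob7erZYmFVmh3d3eph4iHinZq1zeneMZIt3ZVimiXd2dmeIaYZ3h4iIdld4eIiodnkzeYiHinWMh2iIdpRXh4h5h3d1V4iHeJlxOHd3iYd3iYd2ePhoiIdpxkuFZnd3eImYq3d0Rod4eIh2eHfIeIZY91iOoDZ3d3dryHdArHh4RniYZkaDR3ZxWLev01d3d3dnd4ho/ImplmetZWf2V4hgV/qek2d3d4iGaIh3l4iJuojNhYmoh3hk8I+ZZHeXiIiHeId1d8d5qqV4domZh4ho9np3dmVomIh4h3d3mKd4iZAWeIqIh4dAd2VX+4dZqYh3d2Z3hmaJZ3Vmm3dIh3dxOepV6YlniYl2dp93d4Z4eJiIiHhHh4d0z1hDeIdoiXl1dr53d3d3h4iHc0ZmZXeEmZeHd3d3inSnh1Z3d3d3d3h3hGd4pWd3R6hnd3d4eIaIh3d3eIh3iHeJt3iJyIiId4h4h4iIeId3d3d3iId3iHeIh4iIh6mIZ3iIeIiHd3mId3eIeHd3h4eIh4iIiZt2WHd4iHd3d3d3d3h4h4h4d4d3iIiIiViaeId3d3d4eIh4h3d3d4iHd3d4d4iHdlZYaIiId1eId4eIiHd3d3eIqHiId3d3dnZpV3h4h2aId3d4iHeIh3eHiIiHd3d3d5ireHeIh3eIeId3d3d3eHdpqHmHd4d3eIiGeIiYh1KGeGvId4d3eId3d3h4d4iIeIeHeHZoqH2HZ1iHeIh3eId3iYd3d3eqh4iHiIdnZ42bVnd4iIiHd4dXzHh4d3d4h3d3Z3h4ZHqcdYh2aIiIiJd3dGiHd3d4mGd3d3eHZHyeZVdzF3eJmZeHdnd3d3Z4d4d2eHd2ioz9ZouImCiHd3iHd3h3d2R6d3dnh3d3qnjyWIqYdkymV4ead4d3d3Zq2Xd9mHeHhXdWzEVnd3moaJeIZ4d3eHiIlVh5eYiYdleJ+FNGeIeZh3eHmId3h3iadXineIi4Z1VzFnq4d3aHd3d3mHd3iHeKh2nWeIeId3eFF/+IpnaYZmh2eHZniIiId3V1aHZolneHSvtn6GaJd3hTpomHmrqHeHV5eYeGhld3RYd3Z2d5iHd2dZmIeJd3d3eLeZindUV3ZniHR4h3d2eZdoh4dlZ3d4d4d4m4ZnaGd4iIZ3h3d3iJeah4d3eHd3d4eIina9d2d3d3i4eHiHeHWJiIiHZ4d3d4d4VWfLiYh3d3eHd3mIiHeJmHeHeHh4h4hnVoiYiw=="/>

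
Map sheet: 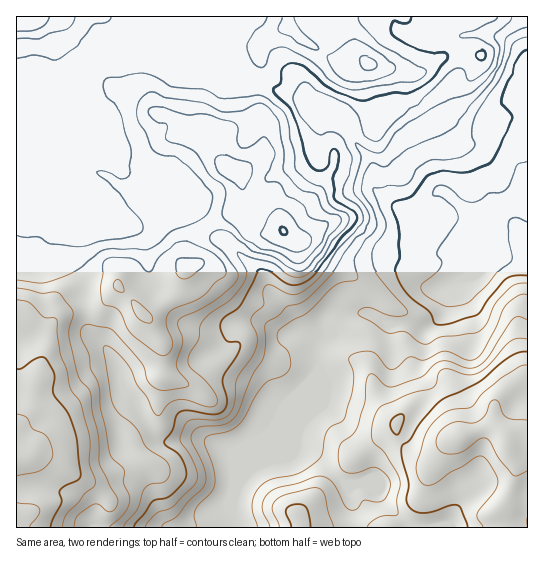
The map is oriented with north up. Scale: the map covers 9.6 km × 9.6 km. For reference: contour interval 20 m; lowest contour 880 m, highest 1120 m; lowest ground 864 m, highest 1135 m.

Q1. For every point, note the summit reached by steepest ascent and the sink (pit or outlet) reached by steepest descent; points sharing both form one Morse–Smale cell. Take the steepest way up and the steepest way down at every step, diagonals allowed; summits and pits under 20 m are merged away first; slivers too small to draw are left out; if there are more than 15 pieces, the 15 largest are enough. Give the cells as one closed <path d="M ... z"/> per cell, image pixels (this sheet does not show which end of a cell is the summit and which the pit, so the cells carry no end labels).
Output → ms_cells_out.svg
<path d="M121 40l-22 1-10 12-6 13-2 13 4 12-1 39 7 7 5 12 17 7 20 24 14 5 19 3 21 13 12 12 16 23 10 5 36 33 10 19 17 17 13 21 6 2 19-1 2-2 0-11 7-6 34 0 18 11 22 0 17 5 8-5 10-13 3-8 0-17 6-5 16-5 16-15 8-20 0-21-12 16-28 5-18-10-7-8-2-10-3 3-16-4-13-7-16-12-11-14-44-15-6-9 0-17 6-20 8-1-1-2-17-7-12-11-50-14-18-18-27 0-45-18-15-4z"/><path d="M81 72l-6 9-32 77-2 11 8 16 8 6 16 39-1 33 12 22 4 45 24 27 12 33 11 9 10 23 14 18 18 1 9-2 15 0 29 13 9-1 31-19 10-14 5-13 28-27 6-9 0-22 9-12 1-5-7 3-15 0-6-2-13-21-17-17-10-19-36-33-10-5-16-23-12-12-21-13-19-3-14-5-20-24-17-7-5-12-7-7 1-39z"/><path d="M491 245l-6 16-8 10-30 15 0 17-3 8-5 8-13 10-17-5-22 0-18-11-34 0-8 9 2 11-8 9-4 12 0 29-18 44-3 22 23 8 29 29 4 17-1 25 177-1 0-262-34-12z"/><path d="M75 77l-10 6-28 27-5 12-7 7-9 4 0 394 219 1-3-15 1-18 23-53-2-1-15 10-9 1-29-13-15 0-9 2-18-1-14-18-10-23-11-9-12-33-24-27-4-45-12-22 1-33-16-39-8-6-8-16 2-11 26-61z"/><path d="M393 16l-191 0-1 21-4 6 0 6 4 4 10 6 24 8 16 16 50 14 12 11 30 13 8-1 31-15 9 0 8 6 12 18 26 58 32 24 16 2 42-20 1-112-7 2-12 18-18 16-5 3-16-3-14-8-5-12 1-12 11-19 0-27 2-4-20-3-22 5-9 0-15-6z"/><path d="M391 105l-13 2-31 14-12-4-12 0-6 21 0 17 3 6 15 8 32 10 11 14 16 12 13 7 16 4 3-3 2 10 7 8 18 10 28-5 12-16-1 31 22 10 13 3 1-70-43 19-19-4-29-22-26-58-12-18z"/><path d="M317 372l-4 6-28 27-5 13-9 13-16 12-22 52-1 18 5 15 114-1 1-24-4-17-29-29-23-8 3-22 18-44z"/><path d="M201 16l-184 0-1 115 9-2 7-7 5-12 28-27 9-4 7-8 8-18 13-13 44 3 23 6 37 16 17-1-22-11-4-4 0-6 4-6z"/><path d="M527 16l-134 1 6 14 15 6 9 0 22-5 20 3-2 4 0 27-11 19-1 12 5 12 6 4 16 7 8 0 11-7 12-12 10-15 9-7z"/>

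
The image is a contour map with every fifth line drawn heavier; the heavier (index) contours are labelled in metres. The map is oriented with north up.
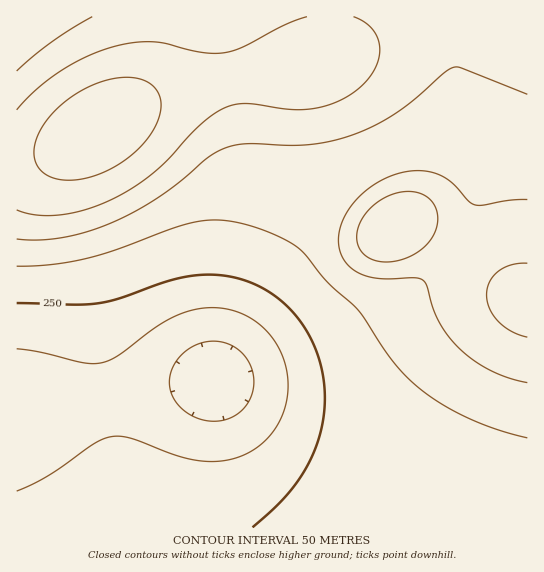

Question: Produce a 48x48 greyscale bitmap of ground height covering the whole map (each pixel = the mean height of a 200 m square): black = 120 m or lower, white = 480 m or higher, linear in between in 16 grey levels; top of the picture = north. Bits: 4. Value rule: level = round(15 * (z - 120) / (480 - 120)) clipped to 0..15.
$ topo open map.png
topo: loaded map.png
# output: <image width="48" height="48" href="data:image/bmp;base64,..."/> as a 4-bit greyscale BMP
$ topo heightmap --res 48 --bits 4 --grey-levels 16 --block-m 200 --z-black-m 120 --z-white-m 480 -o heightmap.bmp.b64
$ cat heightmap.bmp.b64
<image width="48" height="48" href="data:image/bmp;base64,Qk32BAAAAAAAAHYAAAAoAAAAMAAAADAAAAABAAQAAAAAAIAEAAATCwAAEwsAABAAAAAAAAAAAAAAABEREQAiIiIAMzMzAERERABVVVUAZmZmAHd3dwCIiIgAmZmZAKqqqgC7u7sAzMzMAN3d3QDu7u4A////AEREVVVVVVVVVVVVVWZmZmZmZndmZmZnd0RERFVVVVVVVVVVVVZmZmZmZmZmZnd3d0REREVVVVVVVVVVVVZmZmZmZmZmd3d3dzRERERFVVVVVVVVVVVmZmZmZmZ3d3d3dzM0REREREREREREVVVWZmZmZnd3d3d3dzMzNERERERERERERFVWZmZmZ3d3d3d3dyMzM0RERERDMzM0REVVZmZmd3d3d3d3dyIzMzNERDMzMzMzNERVZmZnd3d3d3d3dyIiMzMzMzMyIiIjM0RVVmZnd3d3d3d3dyIiMzMzMzIiIiIiIzRFVmZnd3d3d3eIiCIiIzMzMyIiERESIzRFVmZ3d3d3d4iIiCIiIzMzMiIhERERIjNFVmZ3d3d3iIiIiCIiIzMzMiIREAAREjNFVmZ3d3d4iIiZmSIiMzMzMiIREAAREjNFVmZ3d3iIiJmZmSIzMzMzMiIREAAREjNFVmd3d4iIiZmaqjMzMzMzMyIREQERIjRFVmd3eIiImZqqqzMzRERDMzIhERERIjRFZmd3eIiJmaqru0REREREQzMiIREiIzRVZnd3iIiZmqu7u0RERERERDMyIiIiM0RWZnd4iImZqru7zFVVVVVVREQzMzMzNEVWZ3d4iImaqrvMzFVVVVVVVUREMzM0RFVmd3eIiJmaq7vMzGZmZmZlVVVEREREVVZmd3iIiZmaq7vMzGZmZmZmZlVVVVVVVmZnd4iJmZmqq7vMzHd3d3ZmZmZlVVVWZmd3eImaqqqqq7vMzHd3d3d3dmZmZmZmZnd3iJqru7qqq7u8zIiIiIh3d3dmZmZnd3d4iau8zMu6qru7u5mZmYiIh3d3d3d3d3eIiavN3dzLqqu7u6qqqpmYiId3d3d3d4iIiavN3d3Luqqru7u7u6qpmYiId3d4iIiIiavN3u3cuqqqqszMzLu6qZiIiIiIiIiIiZq83d3cuqqqqszd3MzLuqmYiIiIiIiIiJmrzd3Luqqqqt3d3d3My6qZmIiIiIiIiJmqu8y7qpmZmd3u7u3dzLuqmYiIiIiIiJmZqquqqZmZmd7u7u7t3cu6qZmIiImZmZmZmaqpmZmZmd7u7u7u7dy7qpmZmZmZmZmZmZmZmZmZmd7u7u7u7t3LuqqZmZmZmZmZmZmZmZmZmd7u7u/+7u3cu6qqqqqqqqmZmZmZmZmZmd3u7v//7u7cy7u6qru7qqqqmZmZmZmZmc3e7v///u7dzMu7u7u7u7qqqZmZmZmZmcze7u7/7u7d3MzMzMzMzLu6qqmZmZmZmbzN3u7u7u7d3MzMzMzMzMy7uqqZmZmZqrvM3e7u7u7d3MzMzN3d3czLu6qpmZqqqqq8zd3e7t3d3MzMzd3d3dzMu6qqqqqqqpqrvM3d3d3czMzMzN3d3dzMu7qqqqqqqpmqu7zMzMzMzMzMzN3d3d3My7qqqqqqqpmaqru7zMzLu7u8zMzd3dzMu7qqqqqqqpmZqqq7u7u7u7u7vMzMzMzMu7qqqqqqqpmZmaqqqru6qqq7u7zMzMzLu7qqqqqqqg=="/>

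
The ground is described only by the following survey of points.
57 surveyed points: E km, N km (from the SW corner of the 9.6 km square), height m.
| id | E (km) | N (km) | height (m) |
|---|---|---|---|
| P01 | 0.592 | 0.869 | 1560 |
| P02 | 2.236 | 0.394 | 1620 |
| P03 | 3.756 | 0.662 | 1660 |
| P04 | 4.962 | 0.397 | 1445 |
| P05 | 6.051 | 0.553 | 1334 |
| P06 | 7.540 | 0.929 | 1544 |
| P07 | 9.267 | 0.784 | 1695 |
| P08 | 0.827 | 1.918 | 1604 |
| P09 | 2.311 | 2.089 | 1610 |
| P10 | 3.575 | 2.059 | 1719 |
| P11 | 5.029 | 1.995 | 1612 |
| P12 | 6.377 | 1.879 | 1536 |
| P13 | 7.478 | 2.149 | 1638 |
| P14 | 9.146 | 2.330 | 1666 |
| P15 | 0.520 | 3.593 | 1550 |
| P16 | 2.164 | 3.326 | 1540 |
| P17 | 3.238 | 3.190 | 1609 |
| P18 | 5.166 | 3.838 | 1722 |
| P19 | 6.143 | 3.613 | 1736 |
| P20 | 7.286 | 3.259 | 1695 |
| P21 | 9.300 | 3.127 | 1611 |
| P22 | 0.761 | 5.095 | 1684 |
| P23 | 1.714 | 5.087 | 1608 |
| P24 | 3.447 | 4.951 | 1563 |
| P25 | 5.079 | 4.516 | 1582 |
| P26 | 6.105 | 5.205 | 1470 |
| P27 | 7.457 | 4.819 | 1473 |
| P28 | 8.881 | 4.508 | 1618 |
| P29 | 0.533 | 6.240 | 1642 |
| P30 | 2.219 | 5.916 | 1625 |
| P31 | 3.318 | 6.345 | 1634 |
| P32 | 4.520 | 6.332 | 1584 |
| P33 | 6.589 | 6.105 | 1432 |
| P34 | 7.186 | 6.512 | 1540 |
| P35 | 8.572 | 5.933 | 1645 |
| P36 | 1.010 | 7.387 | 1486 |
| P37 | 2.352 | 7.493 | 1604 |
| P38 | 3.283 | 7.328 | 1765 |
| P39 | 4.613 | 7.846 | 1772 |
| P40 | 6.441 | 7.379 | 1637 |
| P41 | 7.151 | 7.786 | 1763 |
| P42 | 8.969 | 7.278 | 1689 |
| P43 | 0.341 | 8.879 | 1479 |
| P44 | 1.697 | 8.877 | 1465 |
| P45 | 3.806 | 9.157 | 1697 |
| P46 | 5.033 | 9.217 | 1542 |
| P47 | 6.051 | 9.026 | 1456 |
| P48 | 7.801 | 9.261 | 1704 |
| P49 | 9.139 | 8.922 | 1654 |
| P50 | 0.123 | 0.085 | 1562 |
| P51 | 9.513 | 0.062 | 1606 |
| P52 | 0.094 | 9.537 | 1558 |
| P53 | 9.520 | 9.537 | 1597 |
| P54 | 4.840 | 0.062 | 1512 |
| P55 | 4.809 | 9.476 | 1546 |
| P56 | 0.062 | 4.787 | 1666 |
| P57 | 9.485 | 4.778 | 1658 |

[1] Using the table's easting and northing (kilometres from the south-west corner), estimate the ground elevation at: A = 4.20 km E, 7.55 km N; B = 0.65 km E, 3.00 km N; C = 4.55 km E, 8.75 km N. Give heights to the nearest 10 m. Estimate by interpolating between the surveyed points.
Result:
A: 1790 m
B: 1540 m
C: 1700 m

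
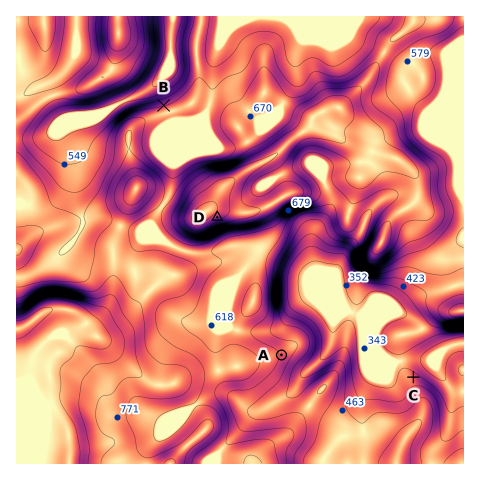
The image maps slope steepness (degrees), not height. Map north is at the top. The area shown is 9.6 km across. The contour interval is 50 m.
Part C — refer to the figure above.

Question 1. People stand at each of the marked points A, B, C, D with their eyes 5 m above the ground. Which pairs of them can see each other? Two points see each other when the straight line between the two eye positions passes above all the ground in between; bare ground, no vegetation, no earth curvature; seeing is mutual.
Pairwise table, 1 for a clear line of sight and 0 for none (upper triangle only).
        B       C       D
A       0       1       1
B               0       0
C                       1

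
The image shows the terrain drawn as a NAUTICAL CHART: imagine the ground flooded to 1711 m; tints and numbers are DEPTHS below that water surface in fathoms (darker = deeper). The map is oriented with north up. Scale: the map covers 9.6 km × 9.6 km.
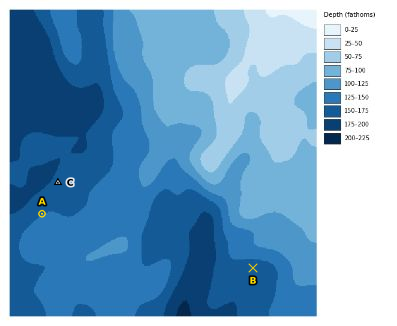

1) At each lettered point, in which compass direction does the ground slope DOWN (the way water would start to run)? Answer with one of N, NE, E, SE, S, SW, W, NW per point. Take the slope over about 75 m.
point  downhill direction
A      NW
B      S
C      NW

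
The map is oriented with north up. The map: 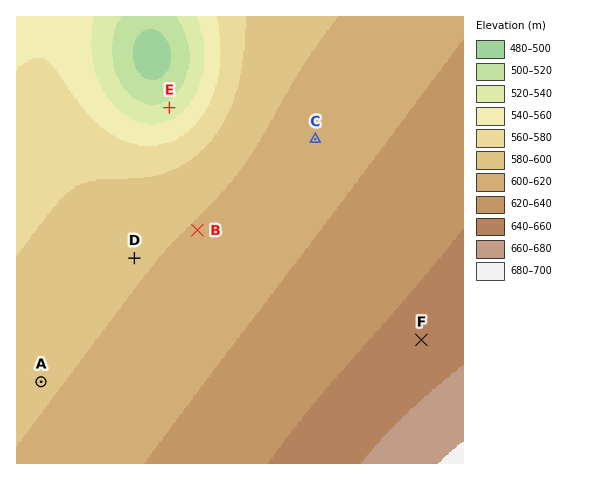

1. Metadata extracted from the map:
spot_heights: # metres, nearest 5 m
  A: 595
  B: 600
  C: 610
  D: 595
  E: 530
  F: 650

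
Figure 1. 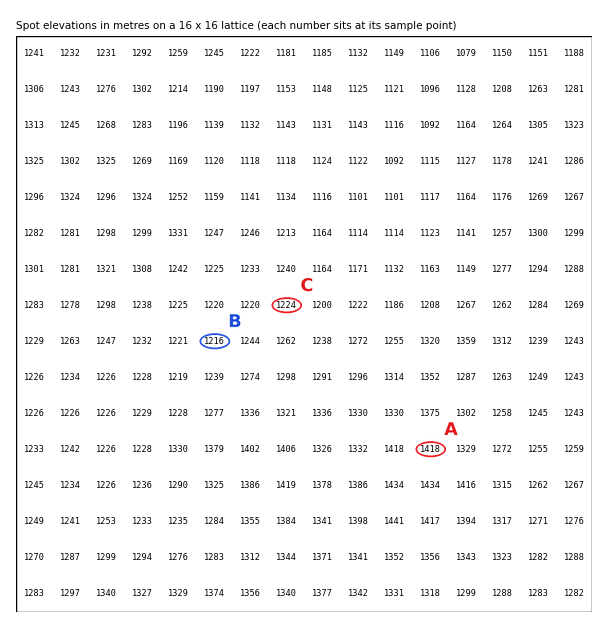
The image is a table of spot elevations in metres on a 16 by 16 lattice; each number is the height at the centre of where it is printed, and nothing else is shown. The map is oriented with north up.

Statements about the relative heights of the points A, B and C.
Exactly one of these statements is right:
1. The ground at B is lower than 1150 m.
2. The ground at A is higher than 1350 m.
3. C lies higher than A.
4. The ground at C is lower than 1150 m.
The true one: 2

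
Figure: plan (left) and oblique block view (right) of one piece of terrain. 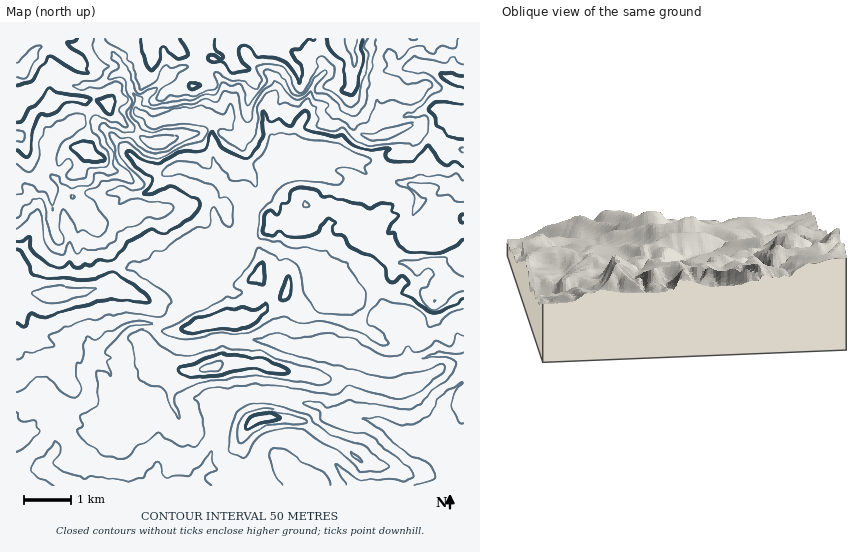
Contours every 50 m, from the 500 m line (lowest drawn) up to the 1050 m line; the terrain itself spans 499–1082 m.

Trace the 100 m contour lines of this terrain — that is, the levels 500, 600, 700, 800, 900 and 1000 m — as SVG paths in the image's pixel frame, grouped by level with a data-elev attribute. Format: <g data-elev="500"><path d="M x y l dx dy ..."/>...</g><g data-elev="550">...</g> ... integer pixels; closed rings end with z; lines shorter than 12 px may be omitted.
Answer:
<g data-elev="600"><path d="M54 485l-8-4-8-3-5-4-2-4 5-9 16-13 3-6 4 3 1 3-7 14 1 2 8 7 16 4 6 4 7-3 36 5 14-2 3-2 3-6 6-3 5-5 2 1 7 14 7-2 15 0 4-6 8-5 10-14 2 2-1 9 5 6-2 2-6 3-3 5 0 3 5 4"/><path d="M346 485l-6-10-4-11 4 1 14 12 9 3 14 0 13-1 14 3 9-5 1-3-6-7-24-17-13-12-8-5-7 0-14-3-16-7-5-3-2-9-15-6-1-1 1-1 4-1 12 1 9 4 8-1 12-7 50 11 12 0 10-6 10-12 17-12 5-7 3-8-2-5-7-3-24 2 16-8 15 3 9-2"/></g><g data-elev="700"><path d="M359 462l4 0-3-5-10-5 2 4z"/><path d="M240 443l4 0 11-11 10-5 19-3 20 0 2-3-13-6-21-6-8 0-12 2-9 6-4 7-2 11z"/><path d="M177 418l2 1 1-2-5-14 0-9 26-12 9-2 14 0 32-5 17 4 48 5 8-1 2-3 0-2-3-3-8-5-28-6-35-13-35-4-30 9-17-1-15-10-13-14-6-1-7 2-4 3-2 3 5 10 2 16 3 7 1 9 5 4 18 5z"/><path d="M17 362l4-3 4-7 9 1 11-5 9-2 0-2-6-7-1-2 10-3 9-5 5-1 7-4 11-3 8 1 9-5 7 1 13-4 32 5 7-2 3-9 3-4-2-6-7-6-15-11-14-8-6-1-1-2 4-4 2-2 6 0 10-4 7-8 10 0 25-19 11-5 8 0 2-3 0-12 3-3 2 1 4 9 6 6 5 1 2-4-1-14-2-7-3-3-7 1-7-12-32-11-17 2-2-2 0-2 7-7 11-5 14 2 15 7 2-2 2-10 1 0 8 12 8 9 5 2 9-2 12 8 2-5-4-13 1-6 10-11 6-17 9-2 10 1 5-1 10 5 35 6 31 16-6 6 2 8-19-6-6 0-4 1 0 3 5 7 0 3-3 3-40-4-14 3-9 7-5 10-11 10-3 21 1 6 3 2 17 2 13 6 13 0 21 4 7 6 14 5 2 7 8 9 7 13 1 9-2 6-5 5-8 2-20 1-10-3-8-7-6-9-6-23-5-9-9-6-8 3-13-11-5-1-4 3-7 15-15 17 0 3 6 5 2 2-8 4-9-1-10 8-21 8-31 16-2 1 1 3 16 6 8 1 32-6 27-1 14-5 12-9 13-4 8 5 8 3 23-1 13 2 12 5 12 3 21 13 4 1 4-2-3-6-8-9-9-5-1-2 3-10 11-12 23 5 9 3 10 8 6 11 10-2 9-12 14-4"/><path d="M463 201l-7 0-6-5-12-1-1-2 1-6-3-3-24-1-2 1 1 3 11 10 6 3-14 15 1-20-5-6-9-3-4-4 3-2 20-5 29 1 8-3 7 7"/></g><g data-elev="800"><path d="M201 371l17-1 4-4 1-3-5-3-13 4-5 4-1 2z"/><path d="M46 302l9 1 9-1 23-7 10-6-1-1-19 0-17-3-18 3-10 4 1 3z"/><path d="M463 276l-5-2-5-3-4-5-1-8-2-1-41 3-6 3 0 1 11 3 8 7 9-5 7 3 1 3-7 11-7 3-1 3 2 8 10 9 7-1 15-14 9-3"/><path d="M17 229l9-7 5-8 8-4 5 29 5 10 6 4 7 1 8-13 6 13 7-6 6 2 16-1 4-5 6-4 3-7 11-6 10-3 7-6 14 1 10-5 3-6-4-4-33-5-7 1-9 4-2-7-11-3 1-3 10-5 5 0 10 4 8-2 4-4-1-3-22-22-2-6 0-8 5-3 4 1 16 12 7 3 6 0 24-12 19-5 3-3 3-8-4-4-17-3-32 5-4 0-5-3-2-6-8-5-1-3 3-3 16 8 30-9 9 1 9-3 21 10 2-1 5-9 2-1 3 12-1 12-3 2-10 0-2 3 2 4 8 5 16 9 2-2 9-14 3-12-1-12 1-6 7-9 9-6 3 2 1 12 7-1 6 3 7 1 8-8 3 0 3 6 4 2 0 6 2 6-2 6 5 3 12 3 9-4 12 13 14 5 34-2 7 1 3 2 7-3 8-10 1-14-3-3-20 2-2-1 3-4 8-1 9-7 7-9 10-5 1-2-9-12-7-3-8 0-13-5-1-1 1-3 10-9 30 6 3 0 4-5 3 0 4 7 5 2"/><path d="M304 207l4 0 2-2-4-3-2 2z"/></g><g data-elev="900"><path d="M17 195l5-2 0-6 2-4 9 2 5 5 8 3 6 13 6-17-7-12 1-3 5 2 4 7 10 5 20-5 2-8 3-2 14 2 7-2-3-7-2-15-6-8-2-7-4-5-1-5 2-2 3 0 20 9 9 0 2-5-1-3-8-12 0-2 4-6 1-5-5-9-2-9-5-5-9 2-2-1 3-6 8-5-2-4-7-5 1-5 1-1 7 5 8 8 4 10 3 14 3 3 4 1 12-5 3 0-2 4-6 7 1 3 5 3 6 0 25-6 7 1 15-5 7 0 3-2 6-10 8 4 10-2 5 8-1 11 3 2 12-18 8-5 0-4-5-7 4-2 12 3 13 19 3 3 5 1 5-3 9-14 11-9 1 4-9 11-1 7 16 5 6 6 4 8 5 3 6 2 6-3 6-9 2-14 3-6-1-7 4-10 0-9 4-10-2-5 1-4"/><path d="M150 148l5 1 11-1 8-7 3-4-10-2-15 2-8-1-5 1 2 4z"/></g><g data-elev="1000"><path d="M93 161l9 0 3-3-2-3-7-4-4-9-10 0-11 5-1 2 12 11z"/><path d="M17 150l9 8 3-2 2-5 1-17 5-14 3-5 14-2 10-9 10-2 10 2 7-4 0-1-43-10-7 11-12 10-7 10-5 2"/><path d="M108 113l4 1 4-10 0-4-4-5-15 5z"/><path d="M190 89l4 1 6-5-10-2-1 2z"/><path d="M17 85l15-4 8-13 6-5 3-6 5 1 22 15 7 2 5-1 0-10-3-7-18-15 8 0 2-3"/><path d="M141 39l2 14 8 18 9-12 2-13 4 1 4 6 8 5 9-3-6-16"/><path d="M215 39l1 10 7 6 1 2-3 2-11-4-2 2 0 2 3 2 10 0 11 13 16-4-9-17 1-6 5-3 5 3 7 10 17 1 12 5 15 21 1-15-11-18 8-2 9-10 6 1 2-1"/><path d="M328 39l2 10 14 13-1 9 2 13-4 6 3 3 6 3 3-1 2-4 6-20 2-15-3-8 2-9"/></g>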